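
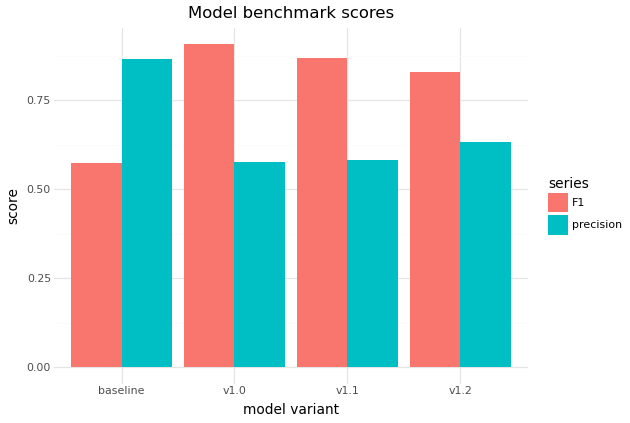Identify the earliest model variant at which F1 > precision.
v1.0

baseline: F1 ≈ 0.6 vs precision ≈ 0.9 (not yet); v1.0: F1 ≈ 0.9 vs precision ≈ 0.6 (first crossover).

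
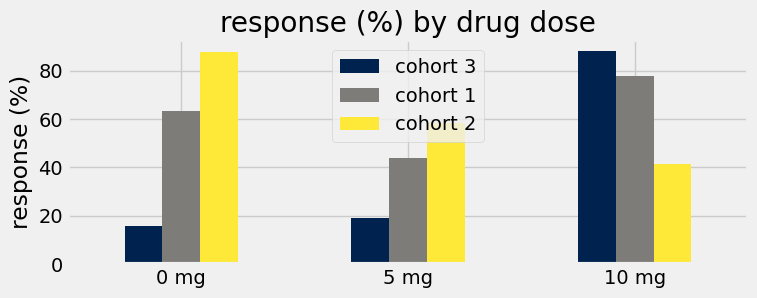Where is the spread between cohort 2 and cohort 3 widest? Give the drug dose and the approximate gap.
0 mg: cohort 2 ≈ 90, cohort 3 ≈ 20 → gap ≈ 70. Next-largest (10 mg) is only ≈ 50.

0 mg, ≈ 70 %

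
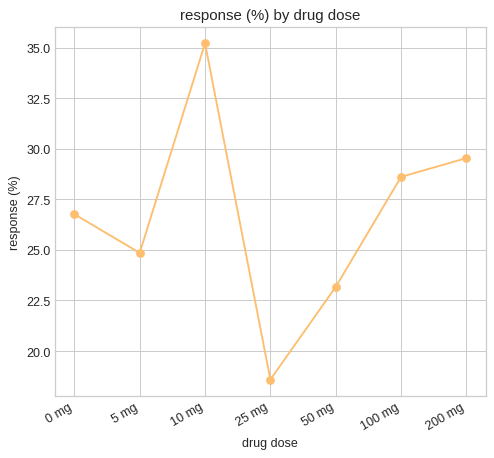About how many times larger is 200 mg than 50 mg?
≈ 1.25×

200 mg ≈ 30, 50 mg ≈ 24; 30/24 ≈ 1.25.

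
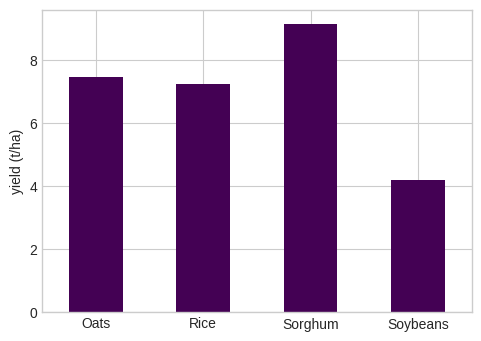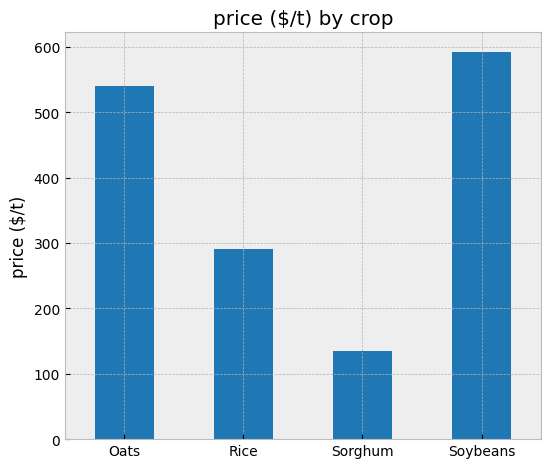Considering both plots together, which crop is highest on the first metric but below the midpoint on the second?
Sorghum

Chart 2 median price ($/t) ≈ 400; below-median crops: Rice, Sorghum. Among those, Sorghum has the highest yield (t/ha) (≈ 9).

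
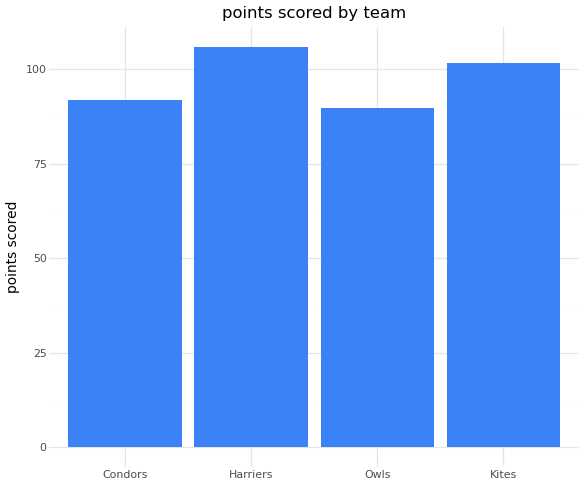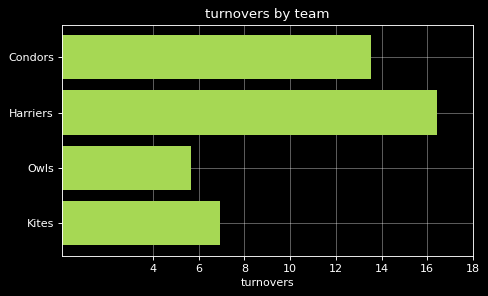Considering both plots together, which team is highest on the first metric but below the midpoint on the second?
Chart 2 median turnovers ≈ 10; below-median teams: Owls, Kites. Among those, Kites has the highest points scored (≈ 100).

Kites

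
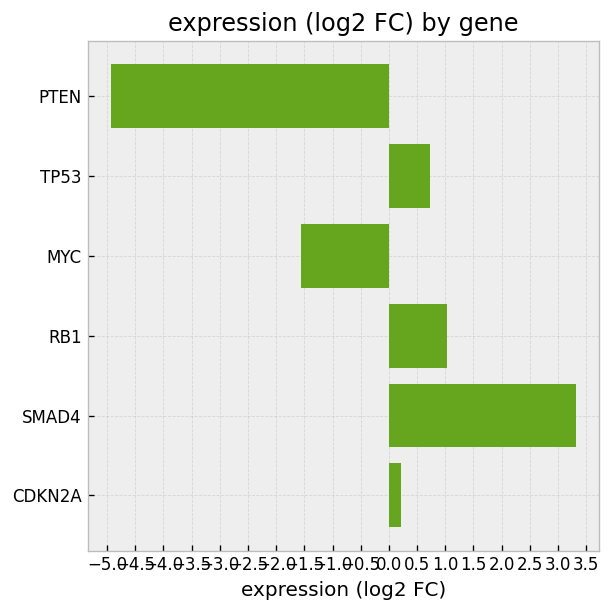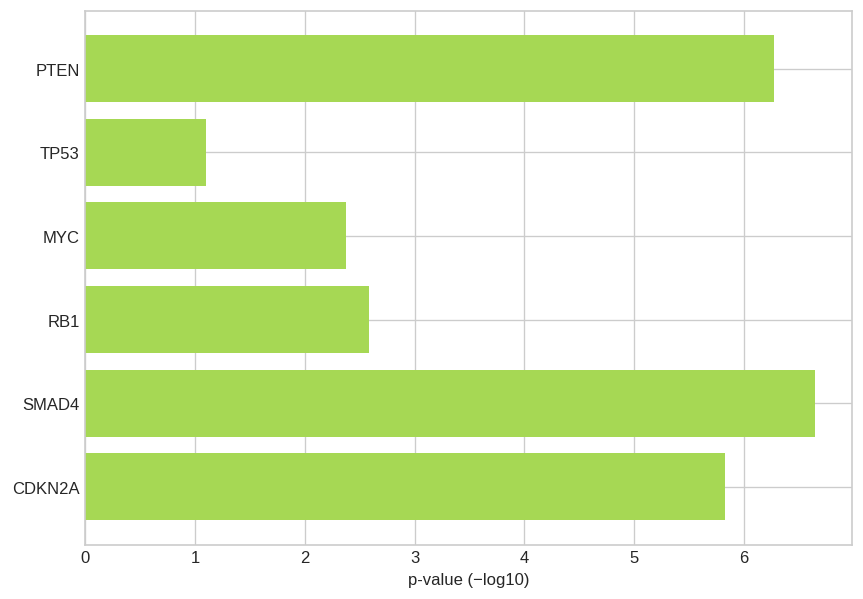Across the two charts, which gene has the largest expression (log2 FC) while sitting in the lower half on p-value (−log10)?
Chart 2 median p-value (−log10) ≈ 4; below-median genes: TP53, MYC, RB1. Among those, RB1 has the highest expression (log2 FC) (≈ 1).

RB1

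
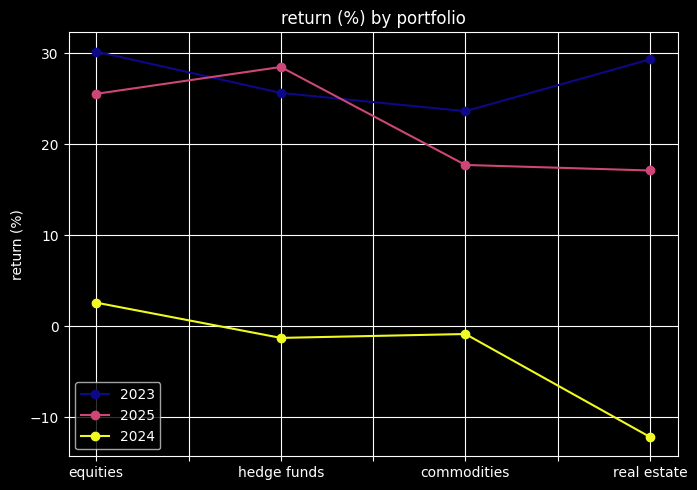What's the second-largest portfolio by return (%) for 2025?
equities

Top 3 for 2025: hedge funds ≈ 30, equities ≈ 25, commodities ≈ 20.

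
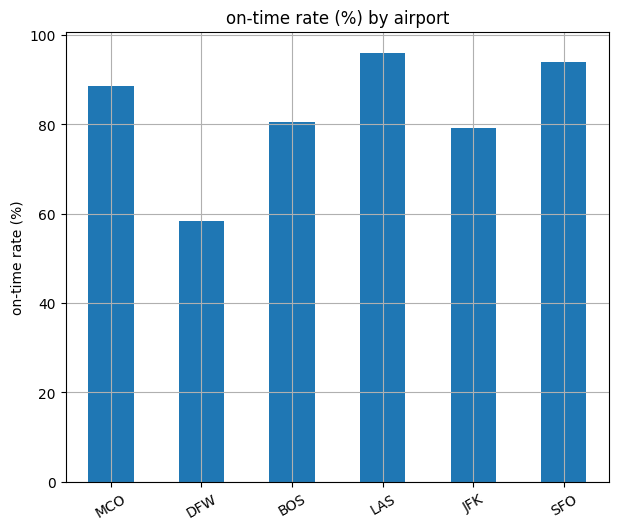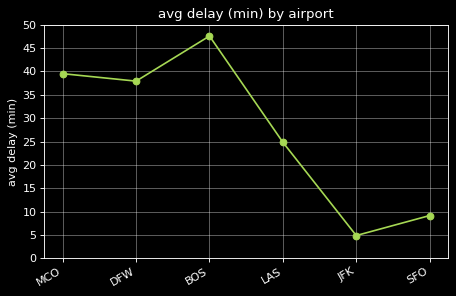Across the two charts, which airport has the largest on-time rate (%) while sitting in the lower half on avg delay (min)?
LAS

Chart 2 median avg delay (min) ≈ 30; below-median airports: LAS, JFK, SFO. Among those, LAS has the highest on-time rate (%) (≈ 100).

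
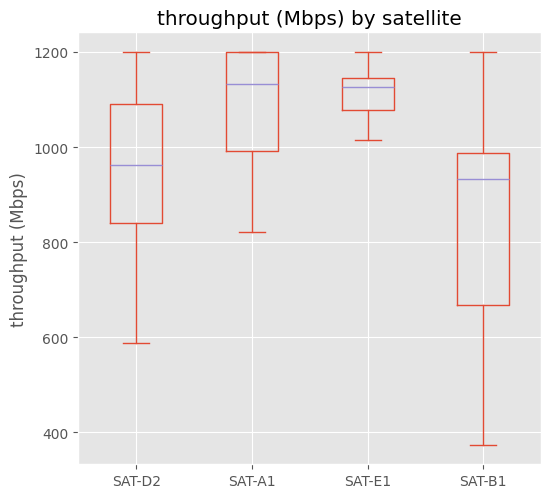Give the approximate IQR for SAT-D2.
≈ 250

Q3 ≈ 1100, Q1 ≈ 850; IQR ≈ 250.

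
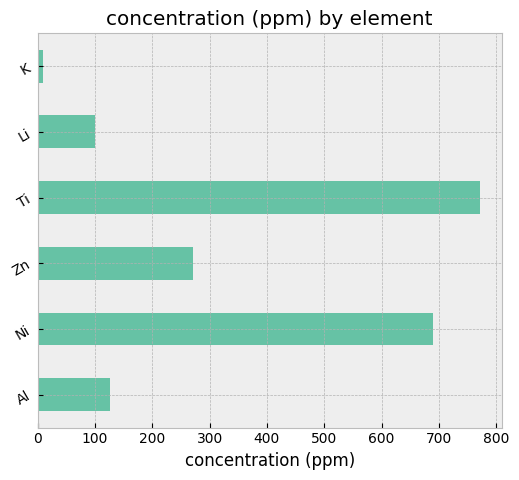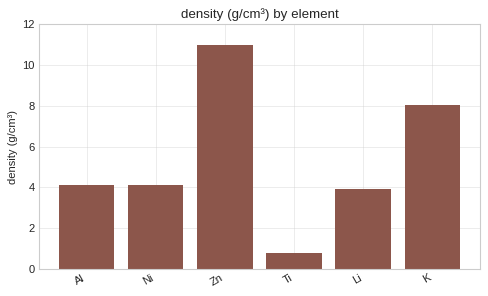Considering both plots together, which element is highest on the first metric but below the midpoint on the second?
Ti

Chart 2 median density (g/cm³) ≈ 4; below-median elements: Ni, Ti, Li. Among those, Ti has the highest concentration (ppm) (≈ 800).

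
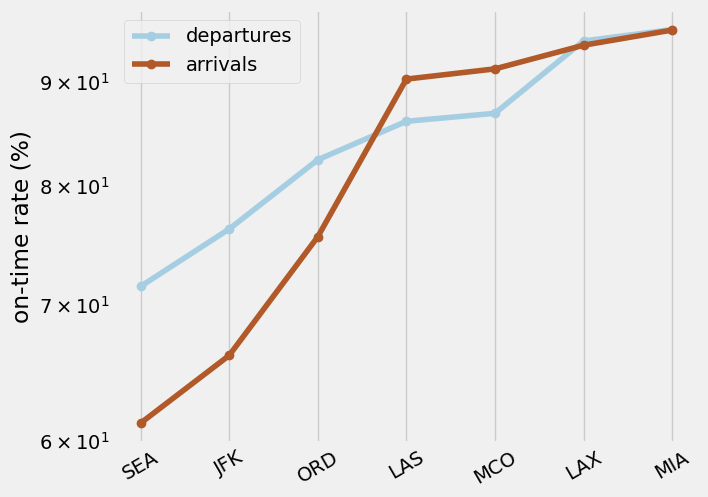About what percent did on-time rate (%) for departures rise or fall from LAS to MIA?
≈ +11.8%

LAS ≈ 85, MIA ≈ 95; (95 − 85) / 85 ≈ +11.8%.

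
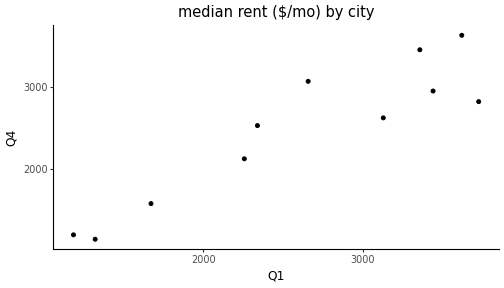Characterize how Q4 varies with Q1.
positive, strong

Points are positively correlated; strong (|r| ≈ 0.9).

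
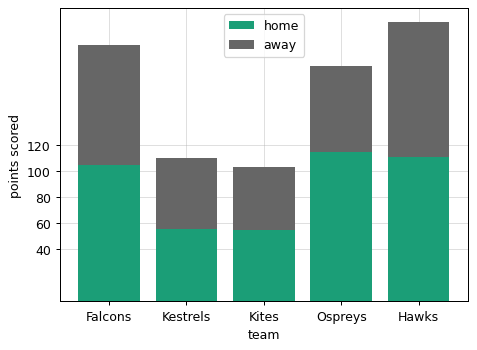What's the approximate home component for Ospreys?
home top ≈ 120, bottom ≈ 0; segment ≈ 120.

≈ 120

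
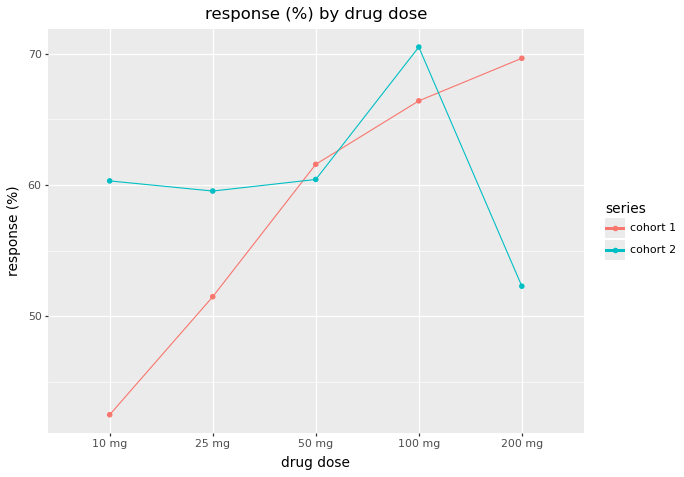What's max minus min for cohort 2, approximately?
Max 100 mg ≈ 70, min 200 mg ≈ 50; range ≈ 20.

≈ 20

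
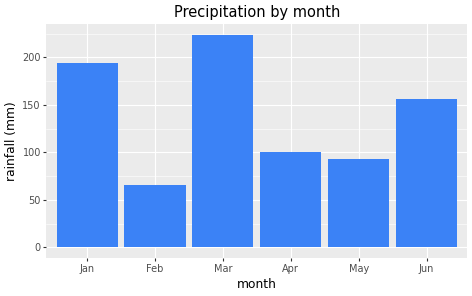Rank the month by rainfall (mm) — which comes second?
Top 3: Mar ≈ 220, Jan ≈ 200, Jun ≈ 160.

Jan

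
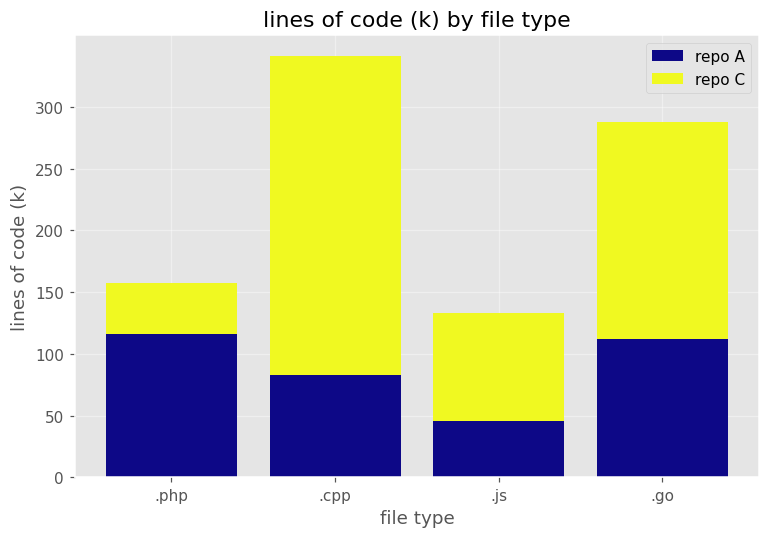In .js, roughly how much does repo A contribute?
≈ 50

repo A top ≈ 50, bottom ≈ 0; segment ≈ 50.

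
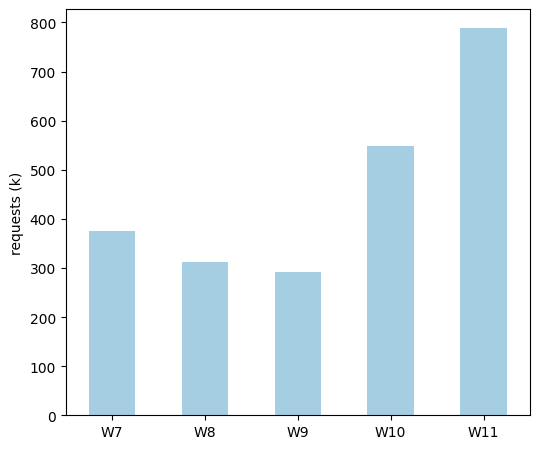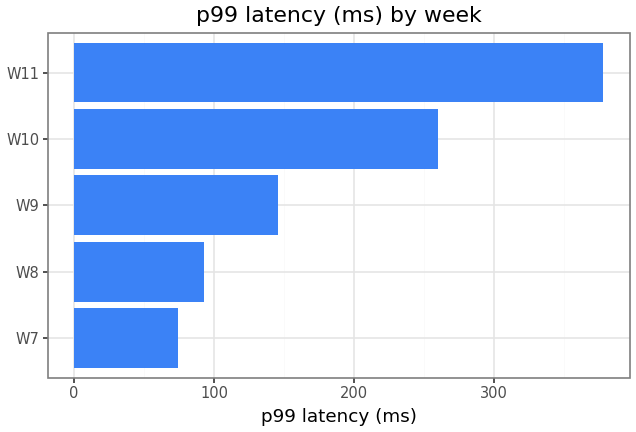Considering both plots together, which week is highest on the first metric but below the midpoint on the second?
W7

Chart 2 median p99 latency (ms) ≈ 150; below-median weeks: W7, W8. Among those, W7 has the highest requests (k) (≈ 400).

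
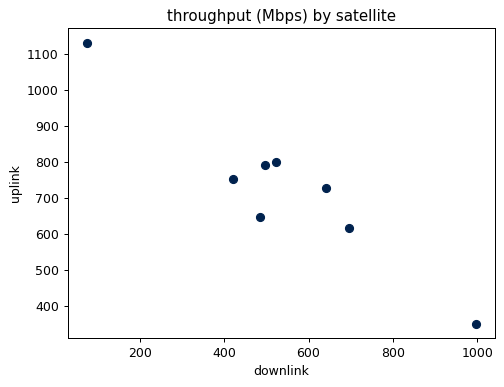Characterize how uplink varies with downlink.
negative, strong

Points are negatively correlated; strong (|r| ≈ 0.9).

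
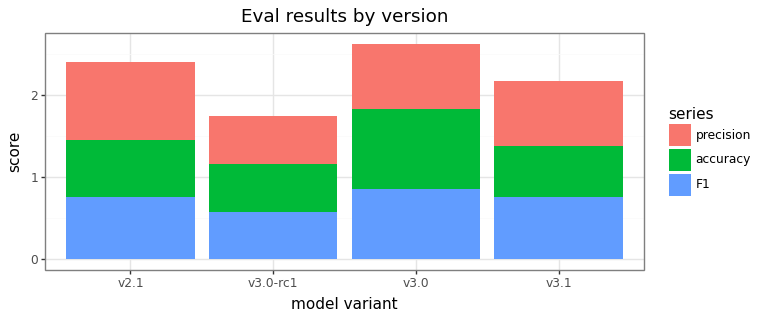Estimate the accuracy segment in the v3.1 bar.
≈ 0.5

accuracy top ≈ 1.5, bottom ≈ 1.0; segment ≈ 0.5.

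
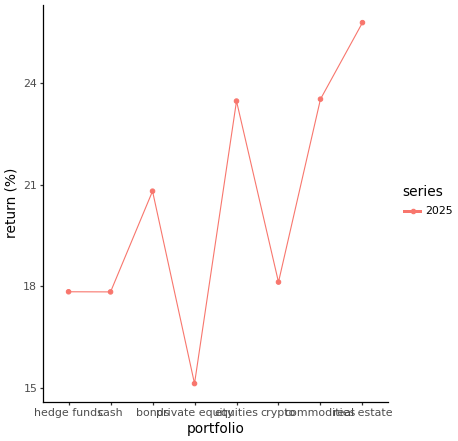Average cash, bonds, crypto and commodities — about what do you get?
(18 + 21 + 18 + 24) / 4 ≈ 20.

≈ 20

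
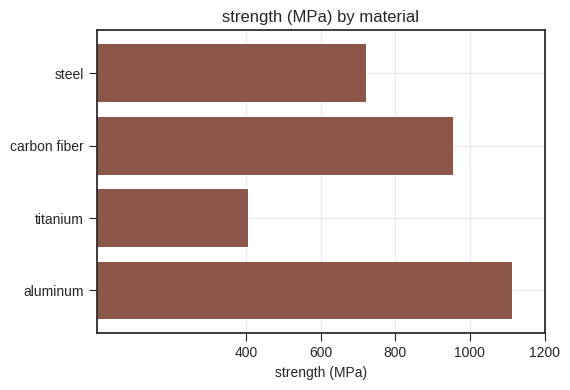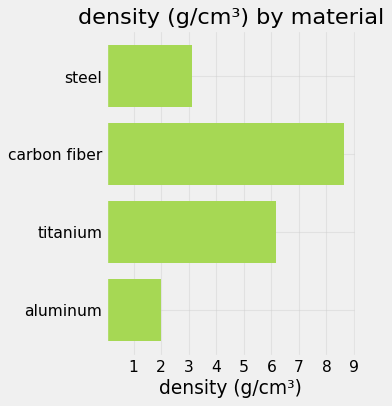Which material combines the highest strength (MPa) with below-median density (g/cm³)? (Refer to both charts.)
Chart 2 median density (g/cm³) ≈ 5; below-median materials: steel, aluminum. Among those, aluminum has the highest strength (MPa) (≈ 1200).

aluminum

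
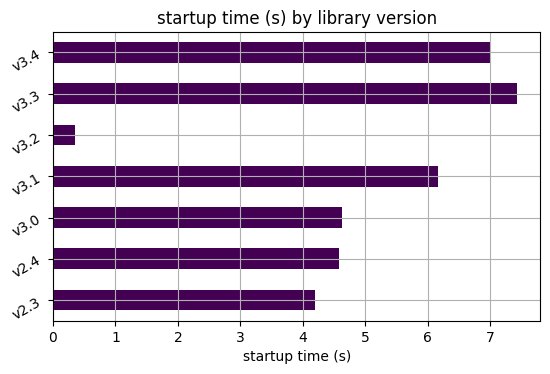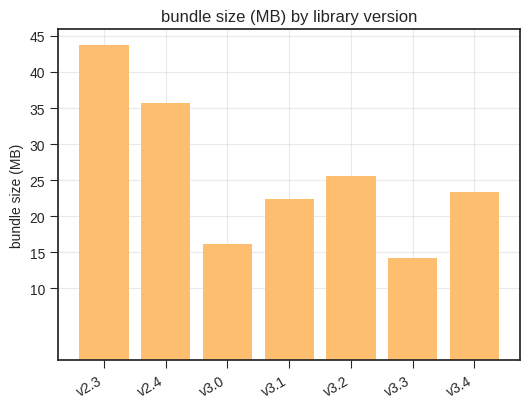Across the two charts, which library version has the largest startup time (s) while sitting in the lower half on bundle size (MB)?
Chart 2 median bundle size (MB) ≈ 25; below-median library versions: v3.0, v3.1, v3.3. Among those, v3.3 has the highest startup time (s) (≈ 7).

v3.3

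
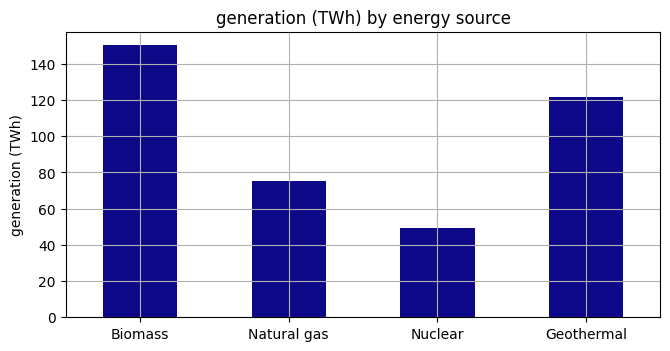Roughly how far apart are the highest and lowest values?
≈ 120

Max Biomass ≈ 160, min Nuclear ≈ 40; range ≈ 120.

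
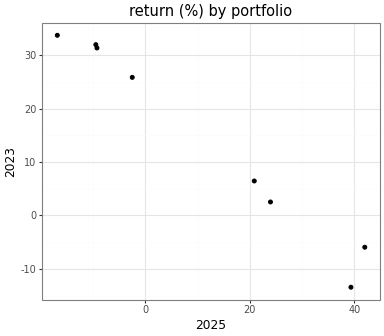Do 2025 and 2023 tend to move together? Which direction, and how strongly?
Points are negatively correlated; strong (|r| ≈ 1.0).

negative, strong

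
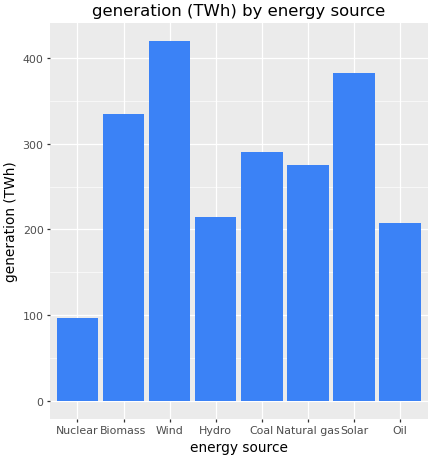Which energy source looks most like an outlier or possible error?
Nuclear ≈ 100; the rest sit between ≈ 200 and ≈ 400.

Nuclear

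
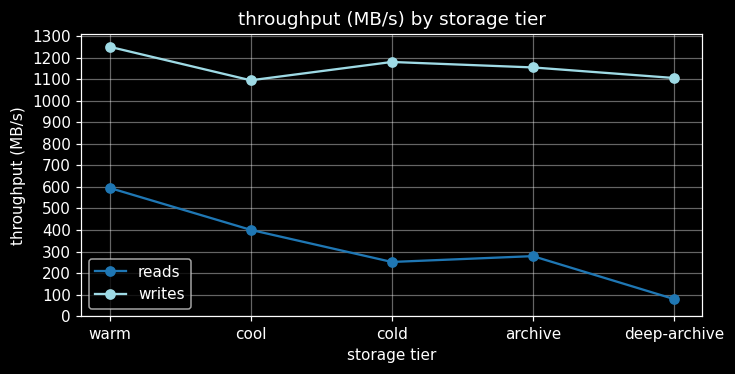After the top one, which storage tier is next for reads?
Top 3 for reads: warm ≈ 600, cool ≈ 400, archive ≈ 300.

cool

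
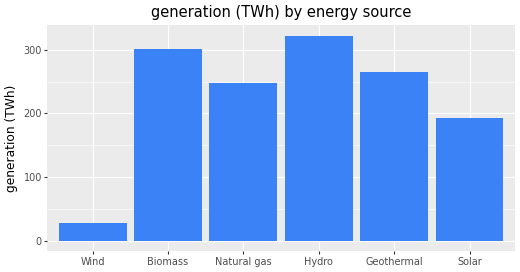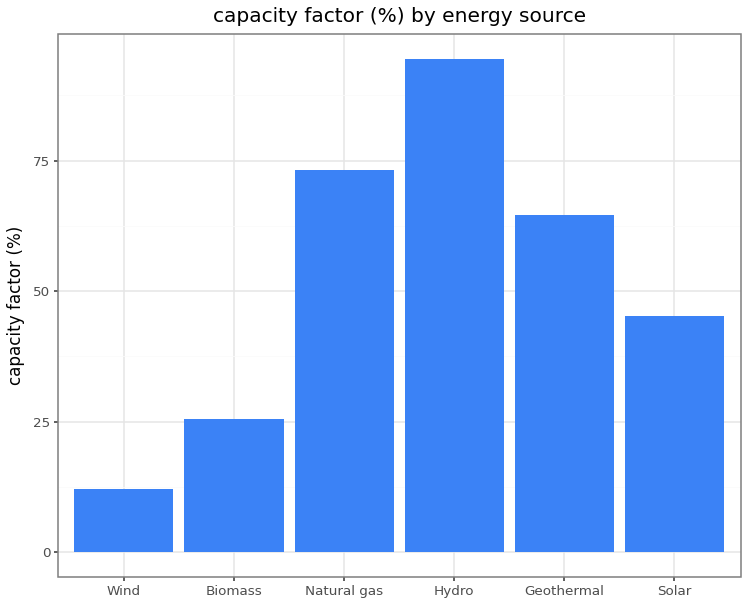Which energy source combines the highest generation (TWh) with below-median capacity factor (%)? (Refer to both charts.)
Chart 2 median capacity factor (%) ≈ 50; below-median energy sources: Wind, Biomass, Solar. Among those, Biomass has the highest generation (TWh) (≈ 300).

Biomass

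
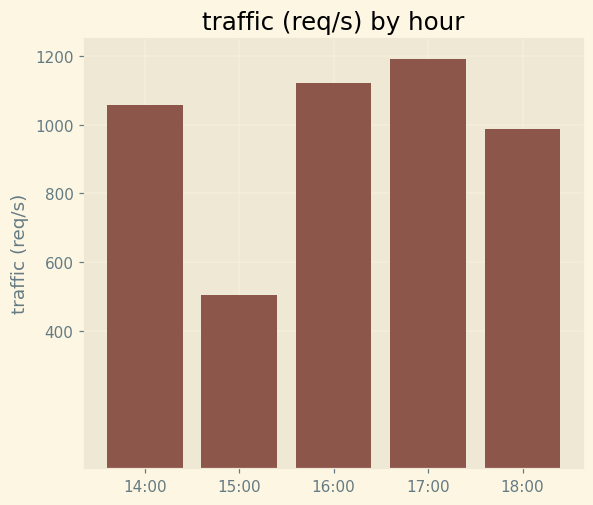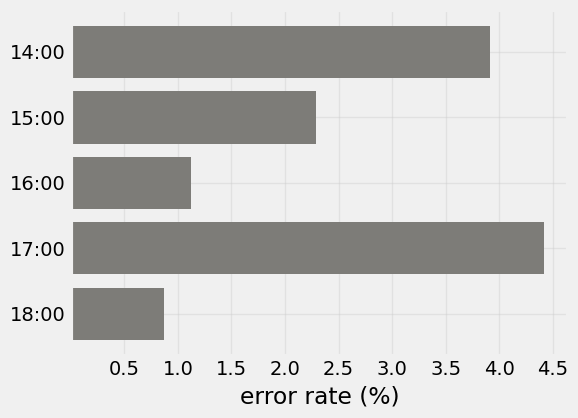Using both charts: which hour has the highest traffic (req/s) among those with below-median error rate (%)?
16:00

Chart 2 median error rate (%) ≈ 2.5; below-median hours: 16:00, 18:00. Among those, 16:00 has the highest traffic (req/s) (≈ 1200).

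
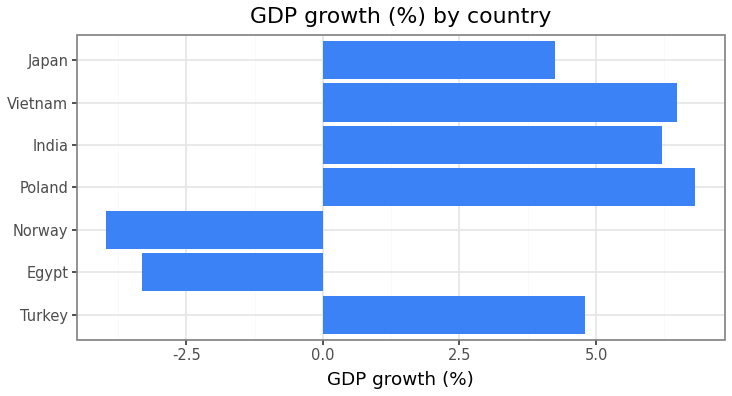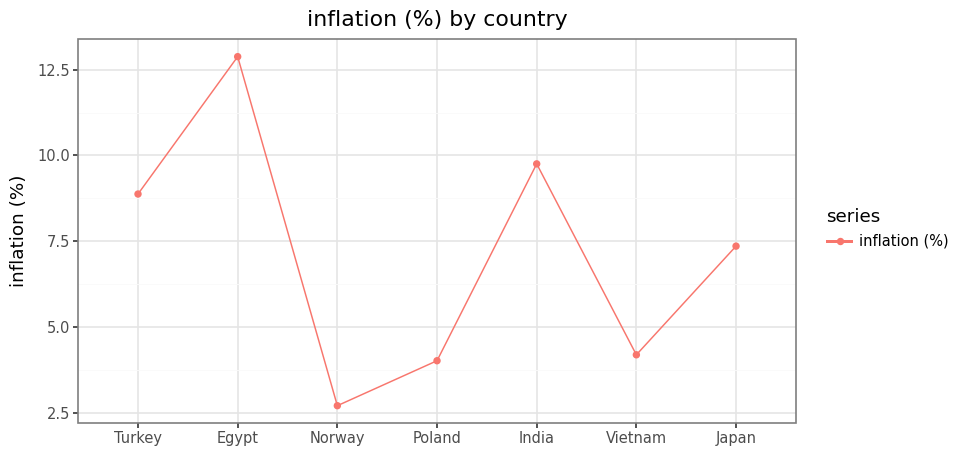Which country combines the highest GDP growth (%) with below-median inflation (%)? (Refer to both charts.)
Poland

Chart 2 median inflation (%) ≈ 8; below-median countries: Norway, Poland, Vietnam. Among those, Poland has the highest GDP growth (%) (≈ 7).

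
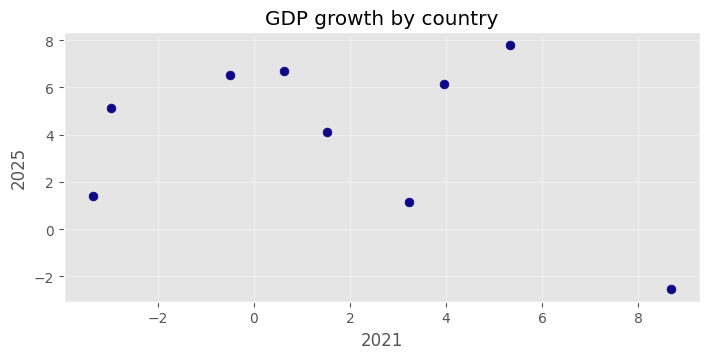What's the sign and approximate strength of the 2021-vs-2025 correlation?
negative, weak

Points are negatively correlated; weak (|r| ≈ 0.3).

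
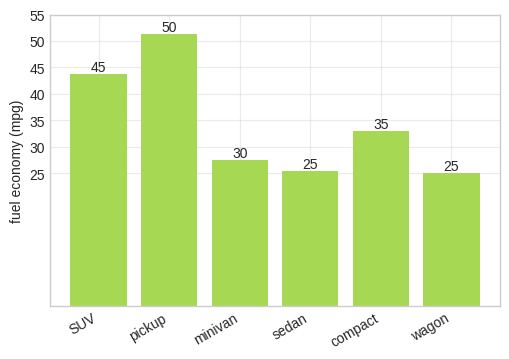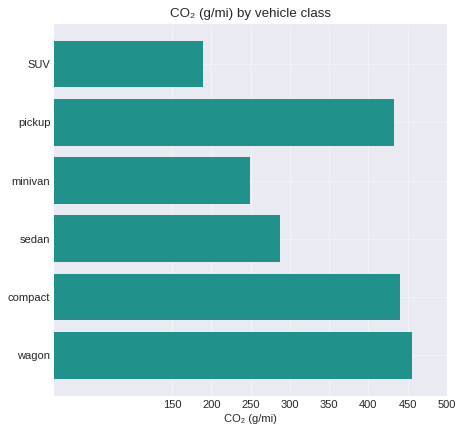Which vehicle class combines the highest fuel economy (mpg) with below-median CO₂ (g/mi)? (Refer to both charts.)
SUV

Chart 2 median CO₂ (g/mi) ≈ 350; below-median vehicle classes: SUV, minivan, sedan. Among those, SUV has the highest fuel economy (mpg) (≈ 45).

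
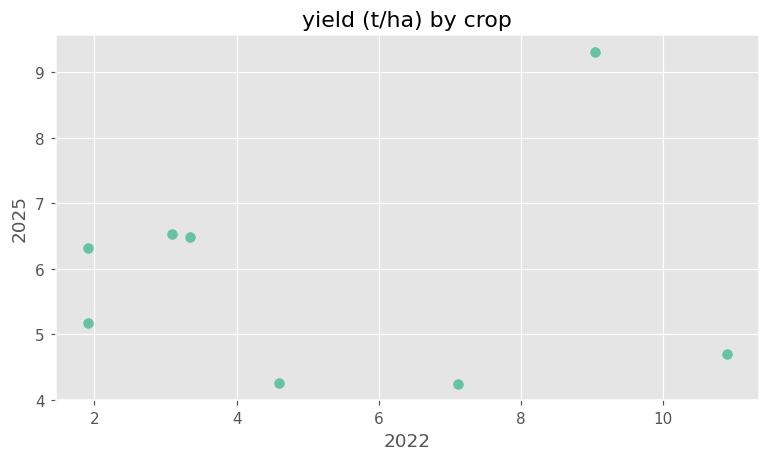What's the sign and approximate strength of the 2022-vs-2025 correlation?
Points are roughly uncorrelated; weak (|r| ≈ 0.1).

no clear correlation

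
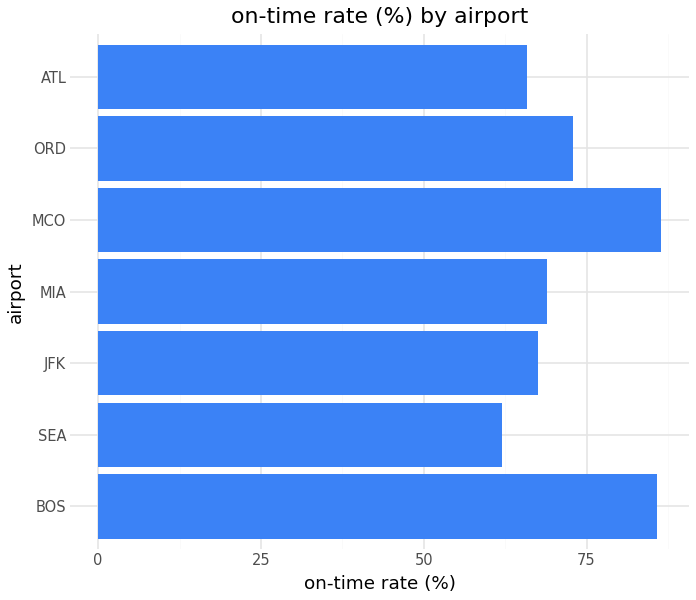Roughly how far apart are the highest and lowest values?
≈ 30

Max MCO ≈ 90, min SEA ≈ 60; range ≈ 30.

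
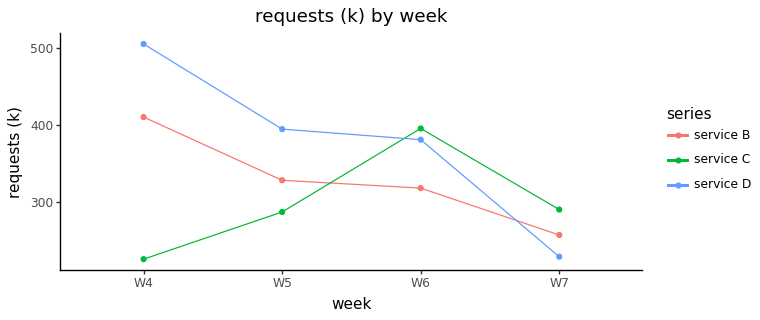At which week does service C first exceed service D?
W5: service C ≈ 275 vs service D ≈ 400 (not yet); W6: service C ≈ 400 vs service D ≈ 375 (first crossover).

W6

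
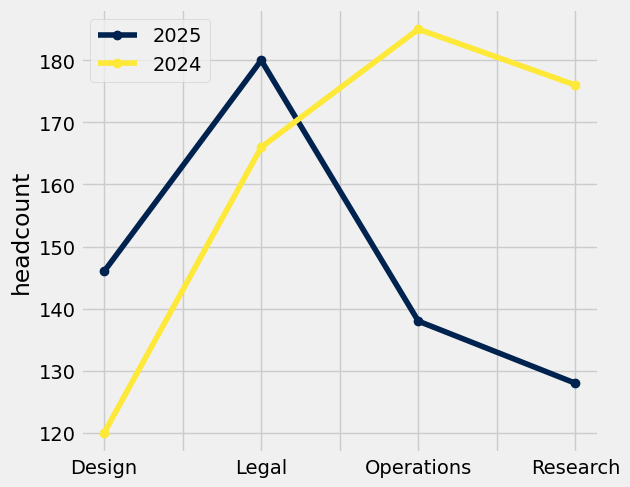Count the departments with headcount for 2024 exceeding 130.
Above 130: Legal, Operations, Research.

3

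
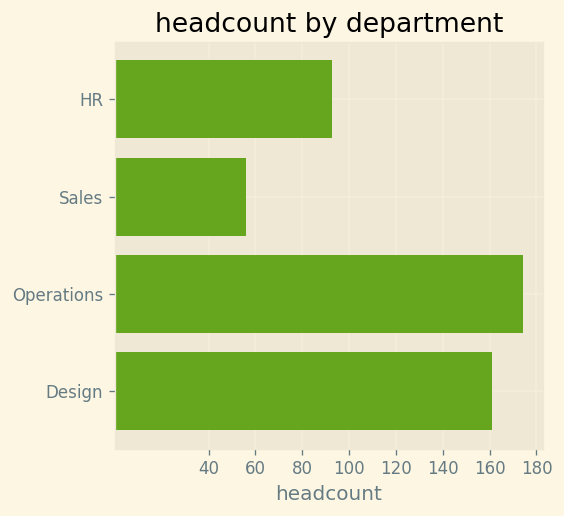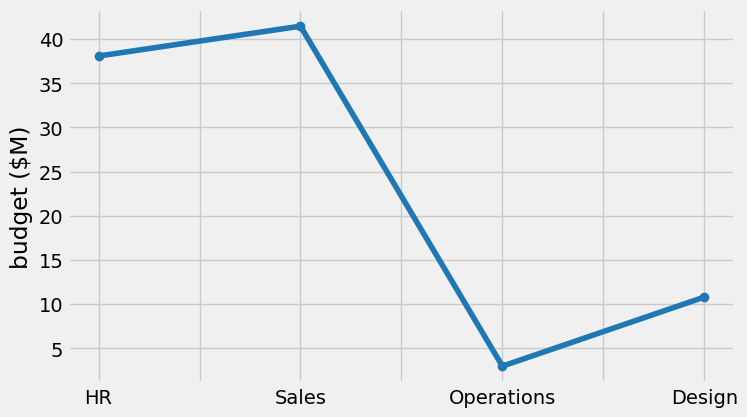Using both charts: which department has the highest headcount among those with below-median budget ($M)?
Operations

Chart 2 median budget ($M) ≈ 25; below-median departments: Operations, Design. Among those, Operations has the highest headcount (≈ 180).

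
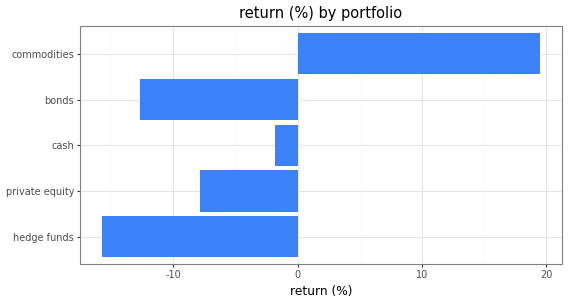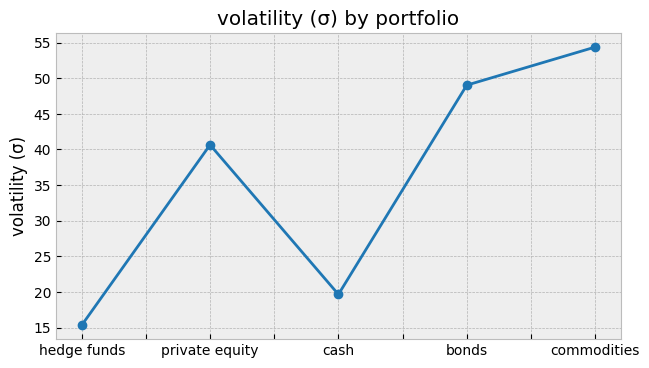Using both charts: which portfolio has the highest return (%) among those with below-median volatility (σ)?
Chart 2 median volatility (σ) ≈ 40; below-median portfolios: hedge funds, cash. Among those, cash has the highest return (%) (≈ -2).

cash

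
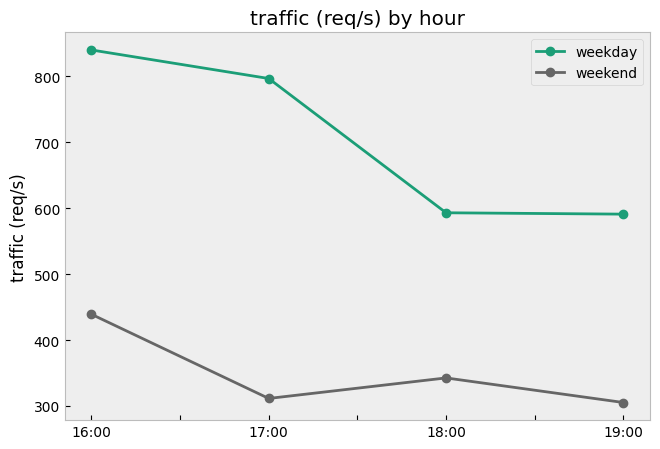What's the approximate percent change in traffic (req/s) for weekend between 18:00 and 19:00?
≈ -14.3%

18:00 ≈ 350, 19:00 ≈ 300; (300 − 350) / 350 ≈ -14.3%.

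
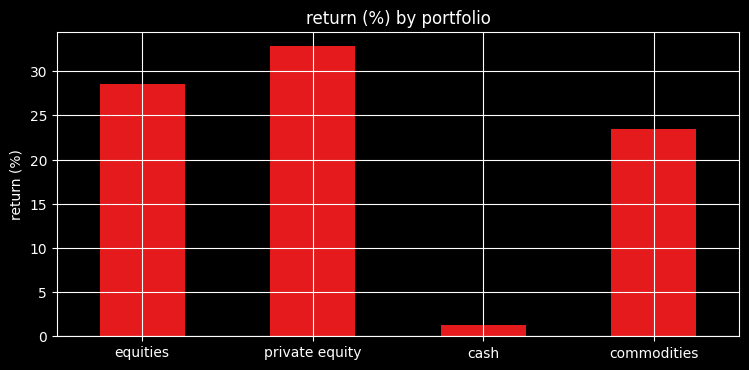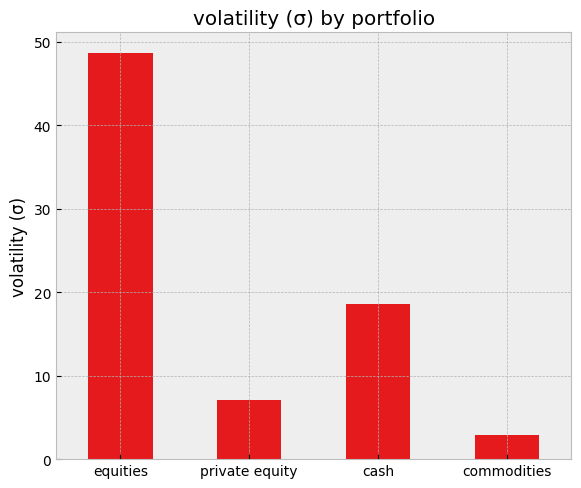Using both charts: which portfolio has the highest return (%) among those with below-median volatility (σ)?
private equity

Chart 2 median volatility (σ) ≈ 15; below-median portfolios: private equity, commodities. Among those, private equity has the highest return (%) (≈ 35).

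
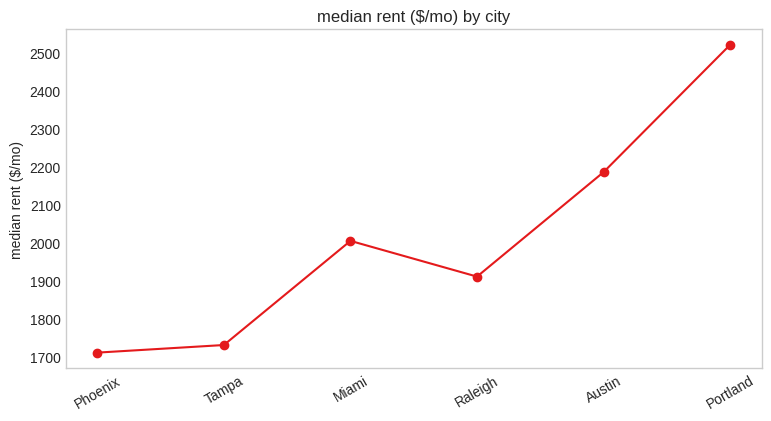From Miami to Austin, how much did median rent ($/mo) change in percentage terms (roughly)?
Miami ≈ 2000, Austin ≈ 2200; (2200 − 2000) / 2000 ≈ +10%.

≈ +10%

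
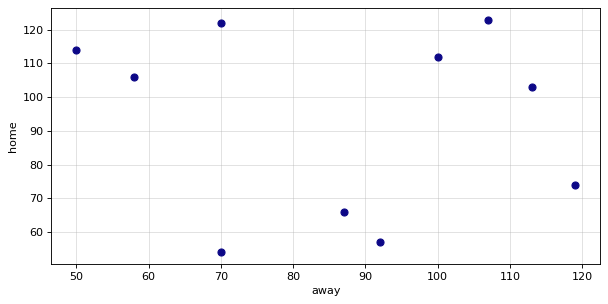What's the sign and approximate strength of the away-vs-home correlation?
no clear correlation

Points are roughly uncorrelated; weak (|r| ≈ 0.1).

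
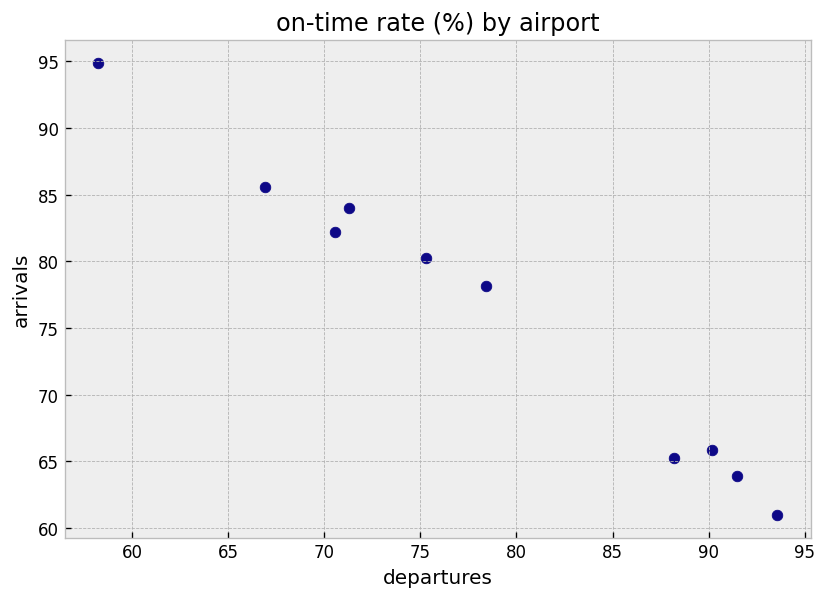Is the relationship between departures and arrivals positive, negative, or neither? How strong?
negative, strong

Points are negatively correlated; strong (|r| ≈ 1.0).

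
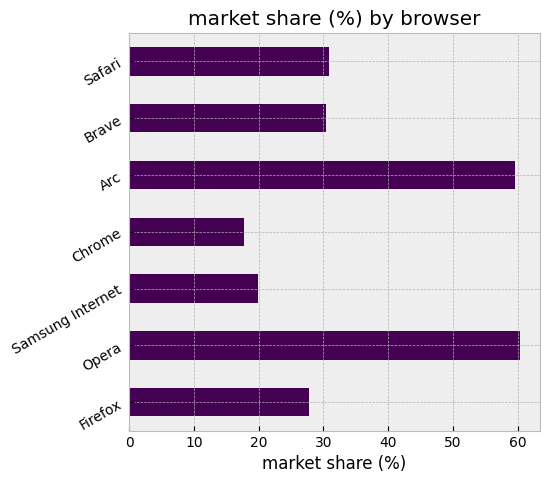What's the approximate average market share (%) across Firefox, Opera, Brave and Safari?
(30 + 60 + 30 + 30) / 4 ≈ 38.

≈ 38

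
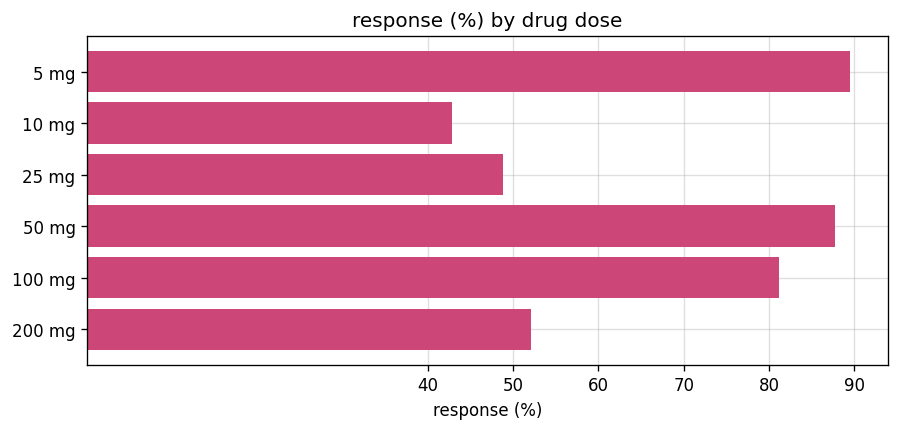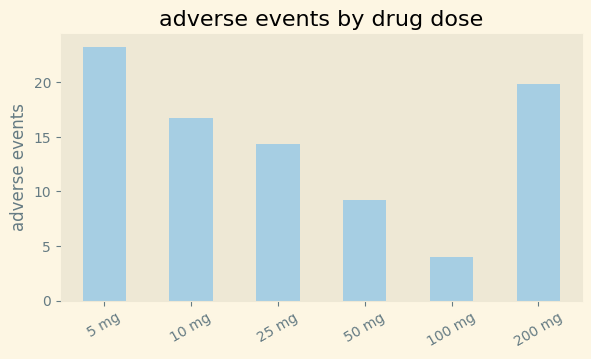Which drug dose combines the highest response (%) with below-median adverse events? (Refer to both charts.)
50 mg

Chart 2 median adverse events ≈ 15; below-median drug doses: 25 mg, 50 mg, 100 mg. Among those, 50 mg has the highest response (%) (≈ 90).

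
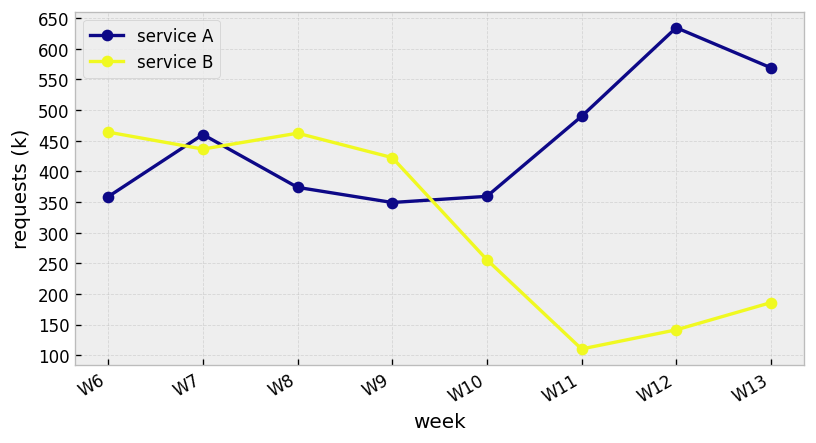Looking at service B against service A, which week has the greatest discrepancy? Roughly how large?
W12: service B ≈ 150, service A ≈ 650 → gap ≈ 500. Next-largest (W13) is only ≈ 350.

W12, ≈ 500 k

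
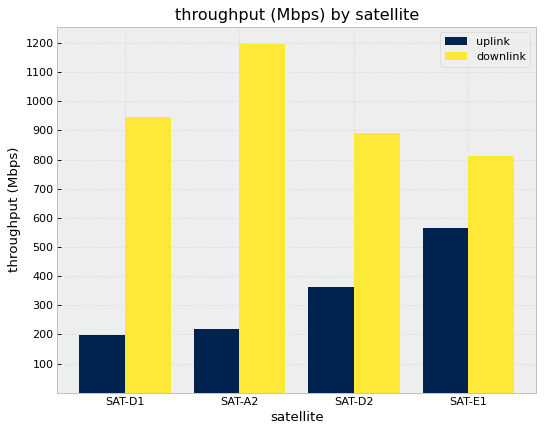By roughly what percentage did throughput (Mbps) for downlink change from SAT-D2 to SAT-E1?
SAT-D2 ≈ 900, SAT-E1 ≈ 800; (800 − 900) / 900 ≈ -11.1%.

≈ -11.1%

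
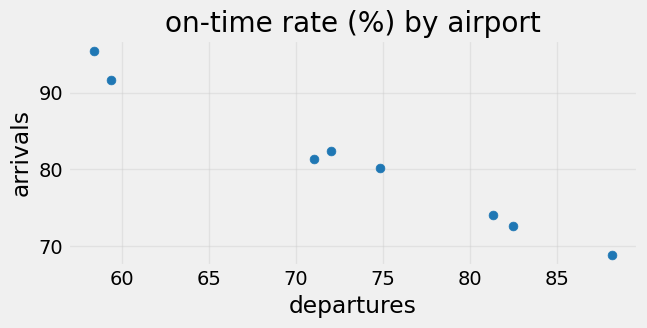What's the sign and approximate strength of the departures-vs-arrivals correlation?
Points are negatively correlated; strong (|r| ≈ 1.0).

negative, strong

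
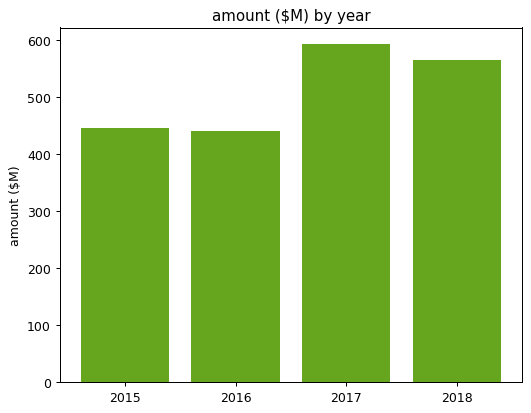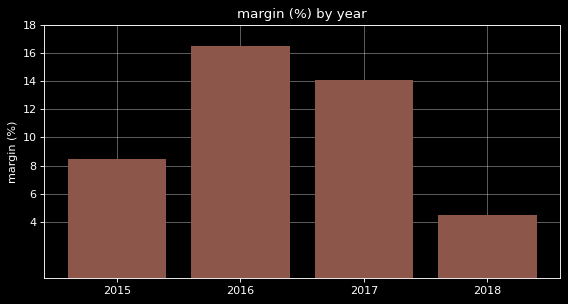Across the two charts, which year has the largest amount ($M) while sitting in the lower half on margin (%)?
2018

Chart 2 median margin (%) ≈ 12; below-median years: 2015, 2018. Among those, 2018 has the highest amount ($M) (≈ 600).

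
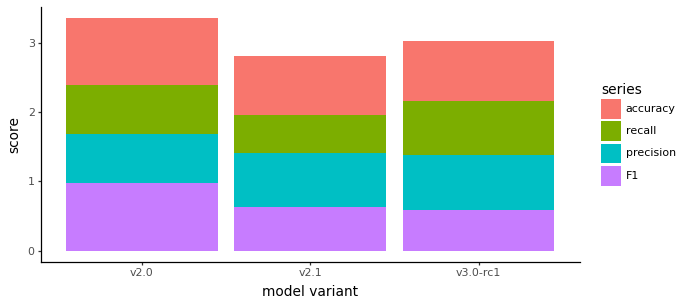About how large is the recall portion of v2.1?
recall top ≈ 2.0, bottom ≈ 1.5; segment ≈ 0.5.

≈ 0.5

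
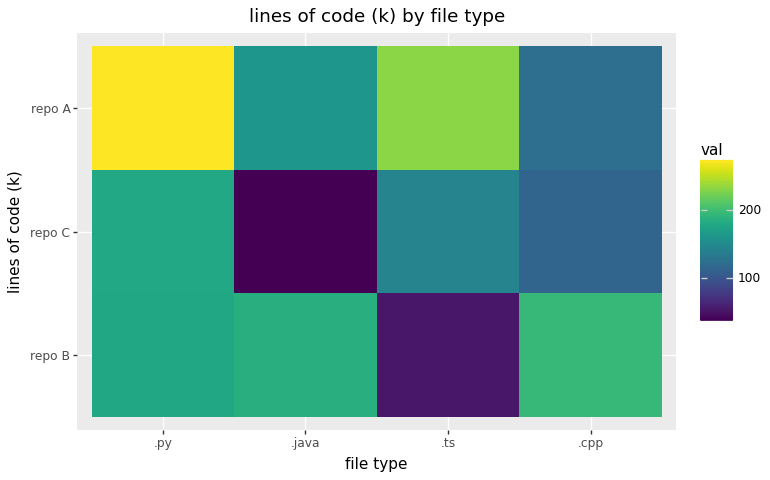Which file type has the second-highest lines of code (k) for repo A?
.ts

Top 3 for repo A: .py ≈ 280, .ts ≈ 240, .java ≈ 160.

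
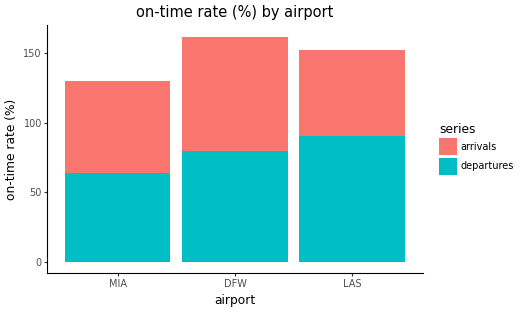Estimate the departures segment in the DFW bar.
departures top ≈ 80, bottom ≈ 0; segment ≈ 80.

≈ 80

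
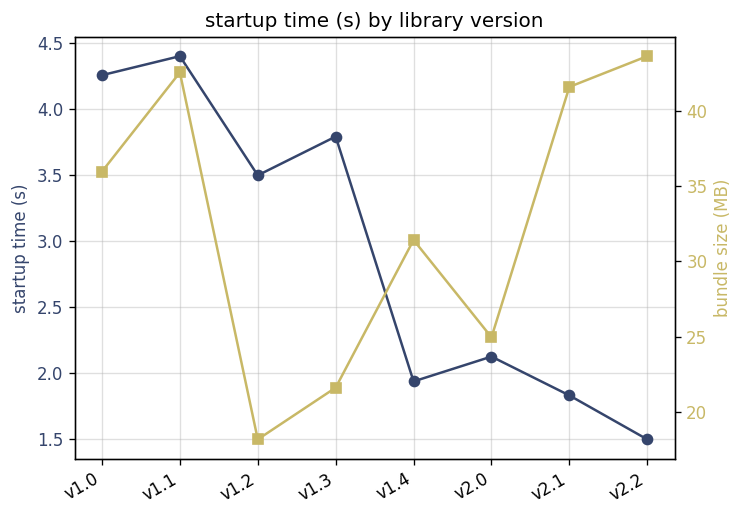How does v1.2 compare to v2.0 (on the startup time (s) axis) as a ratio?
≈ 1.75×

v1.2 ≈ 3.5, v2.0 ≈ 2.0; 3.5/2.0 ≈ 1.75.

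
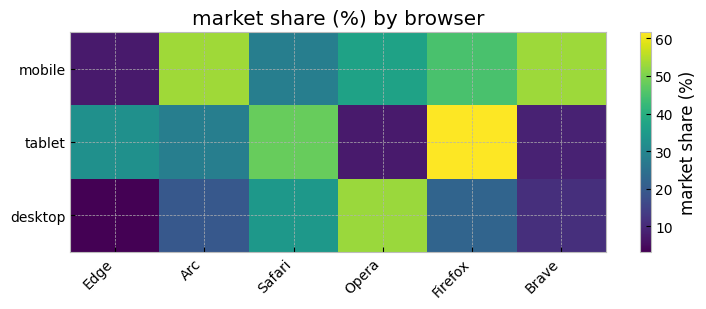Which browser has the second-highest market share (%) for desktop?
Safari

Top 3 for desktop: Opera ≈ 55, Safari ≈ 35, Firefox ≈ 20.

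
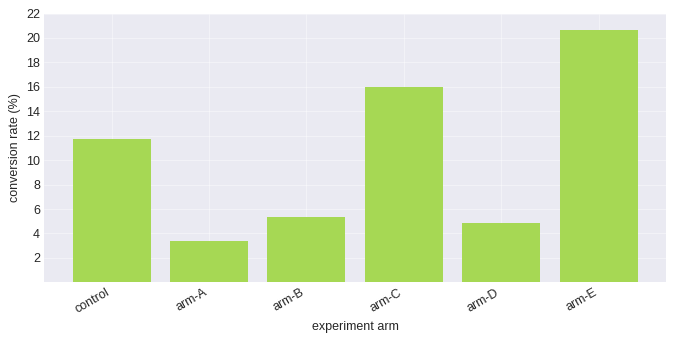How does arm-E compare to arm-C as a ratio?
arm-E ≈ 20, arm-C ≈ 16; 20/16 ≈ 1.25.

≈ 1.25×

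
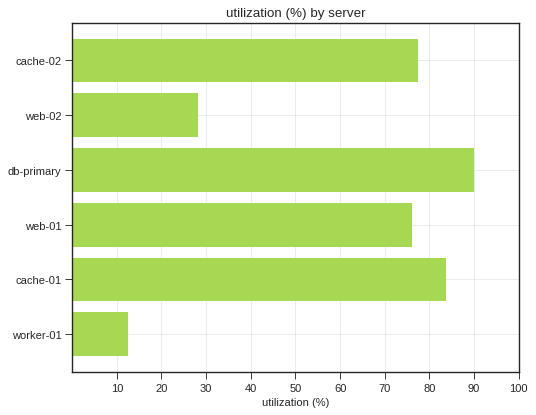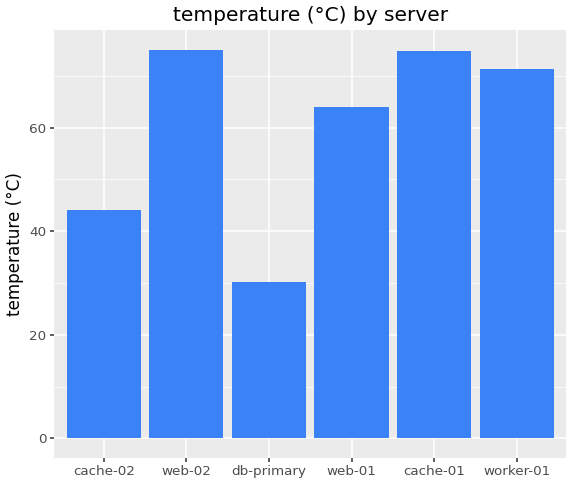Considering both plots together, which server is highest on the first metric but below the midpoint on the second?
Chart 2 median temperature (°C) ≈ 70; below-median servers: cache-02, db-primary, web-01. Among those, db-primary has the highest utilization (%) (≈ 90).

db-primary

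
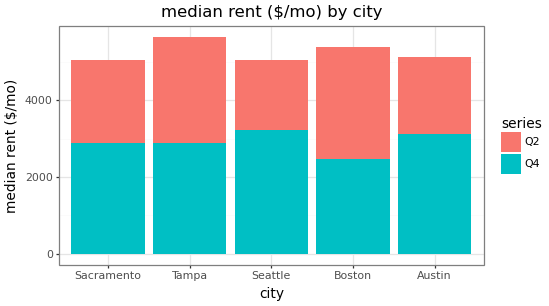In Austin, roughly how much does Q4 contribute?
≈ 3000

Q4 top ≈ 3000, bottom ≈ 0; segment ≈ 3000.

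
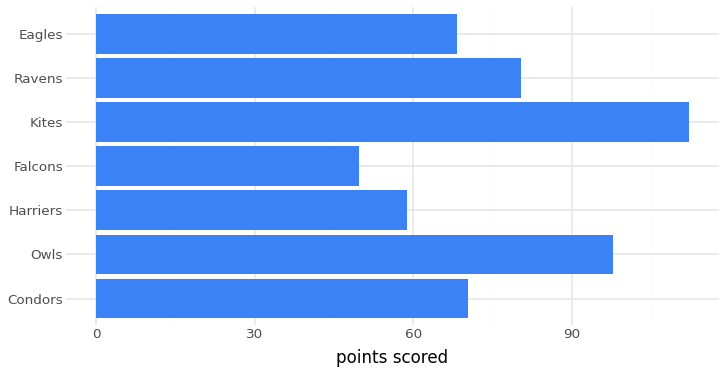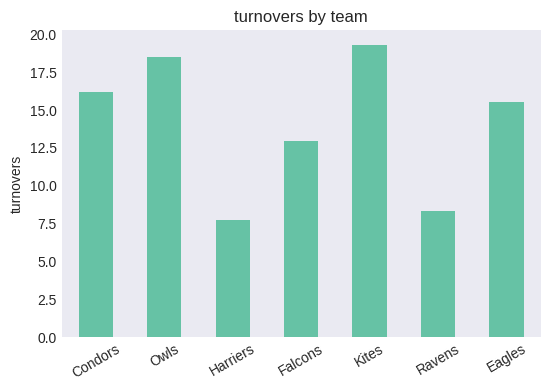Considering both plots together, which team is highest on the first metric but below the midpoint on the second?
Chart 2 median turnovers ≈ 16; below-median teams: Harriers, Falcons, Ravens. Among those, Ravens has the highest points scored (≈ 80).

Ravens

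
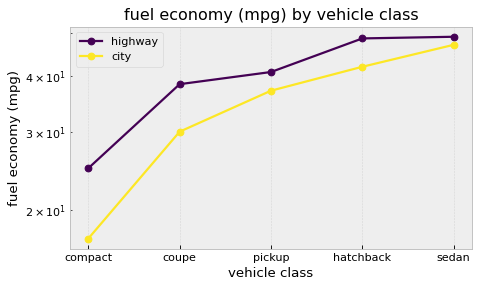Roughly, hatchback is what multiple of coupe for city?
≈ 1.33×

hatchback ≈ 40, coupe ≈ 30; 40/30 ≈ 1.33.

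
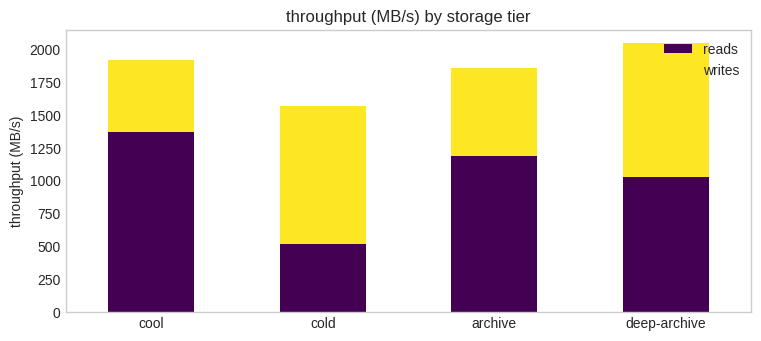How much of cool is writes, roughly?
writes top ≈ 2000, bottom ≈ 1400; segment ≈ 600.

≈ 600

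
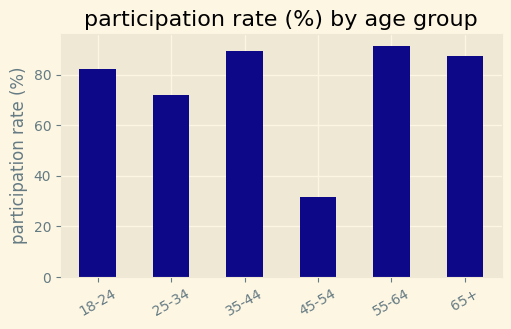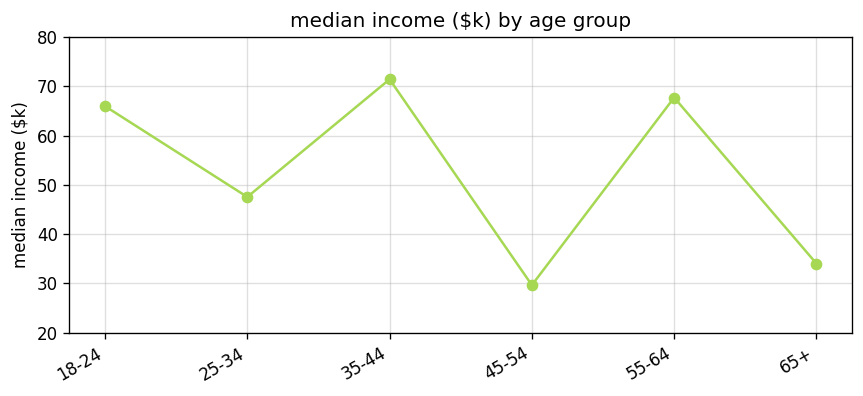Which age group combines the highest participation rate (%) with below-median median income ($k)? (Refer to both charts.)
Chart 2 median median income ($k) ≈ 60; below-median age groups: 25-34, 45-54, 65+. Among those, 65+ has the highest participation rate (%) (≈ 90).

65+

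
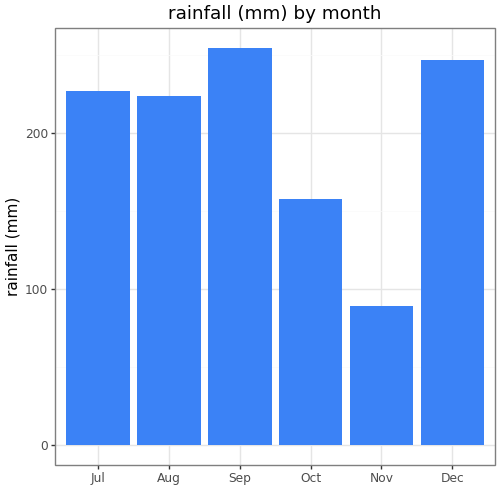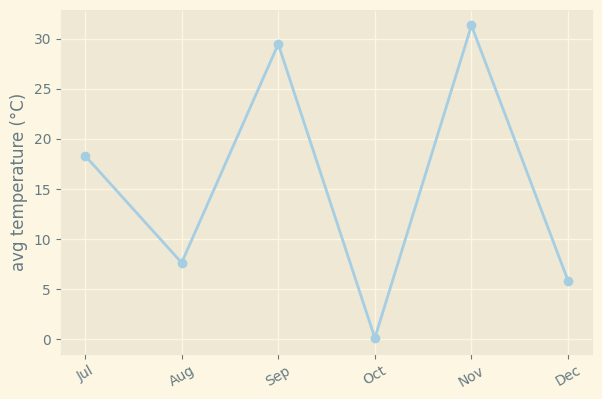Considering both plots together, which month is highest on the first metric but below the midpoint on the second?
Dec

Chart 2 median avg temperature (°C) ≈ 15; below-median months: Aug, Oct, Dec. Among those, Dec has the highest rainfall (mm) (≈ 250).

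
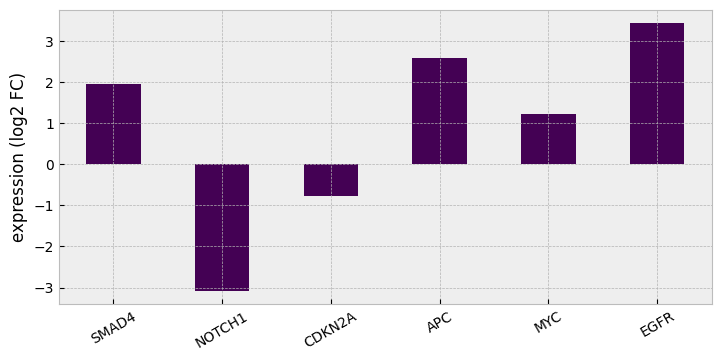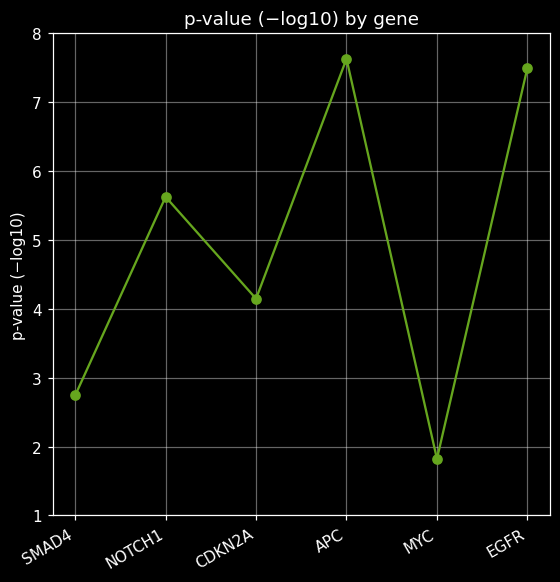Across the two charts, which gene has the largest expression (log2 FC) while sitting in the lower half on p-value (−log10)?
Chart 2 median p-value (−log10) ≈ 5; below-median genes: SMAD4, CDKN2A, MYC. Among those, SMAD4 has the highest expression (log2 FC) (≈ 2).

SMAD4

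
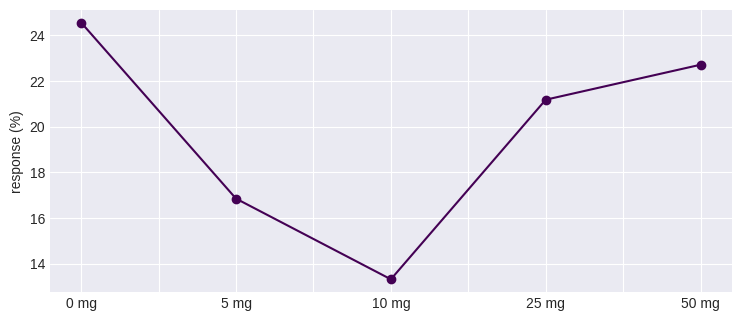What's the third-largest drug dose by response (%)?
Top 4: 0 mg ≈ 25, 50 mg ≈ 23, 25 mg ≈ 21, 5 mg ≈ 17.

25 mg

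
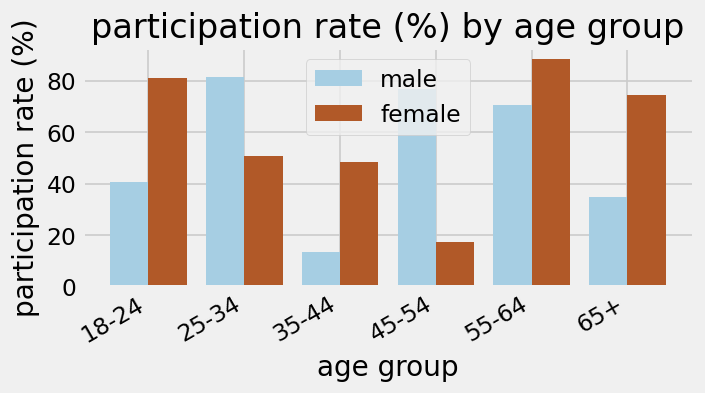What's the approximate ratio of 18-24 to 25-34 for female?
18-24 ≈ 80, 25-34 ≈ 50; 80/50 ≈ 1.6.

≈ 1.6×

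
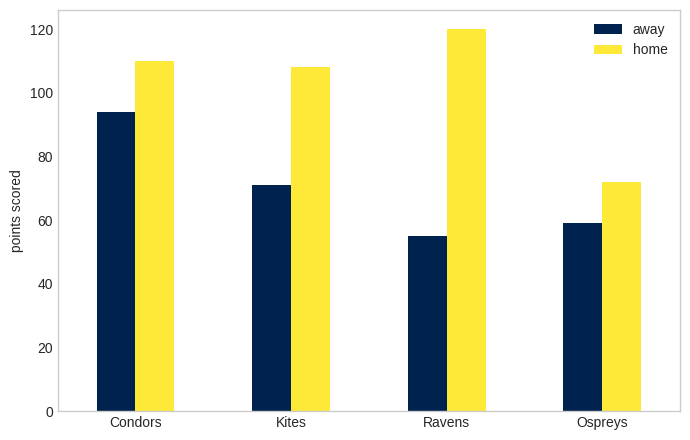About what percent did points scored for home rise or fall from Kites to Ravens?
≈ +9.1%

Kites ≈ 110, Ravens ≈ 120; (120 − 110) / 110 ≈ +9.1%.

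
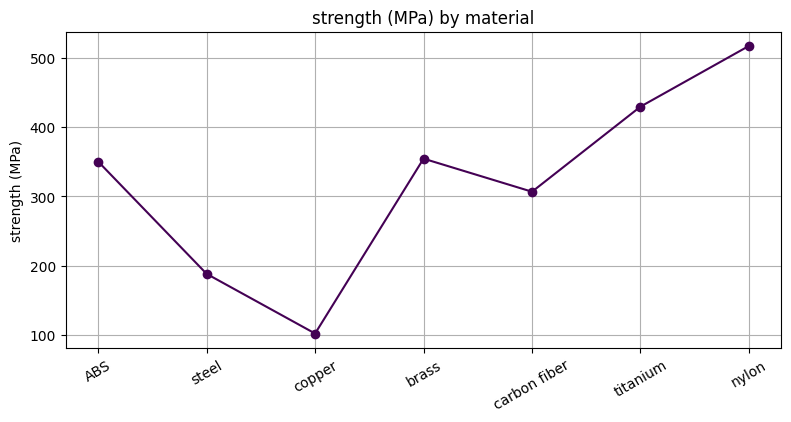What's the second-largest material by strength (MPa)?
titanium

Top 3: nylon ≈ 500, titanium ≈ 450, brass ≈ 350.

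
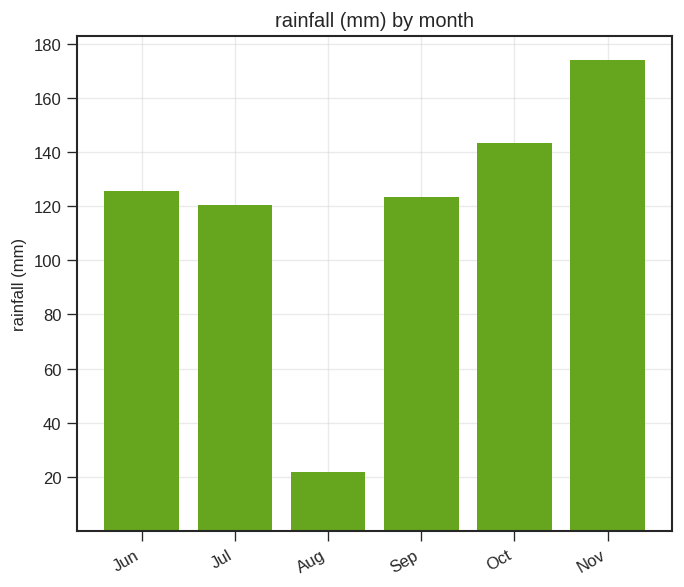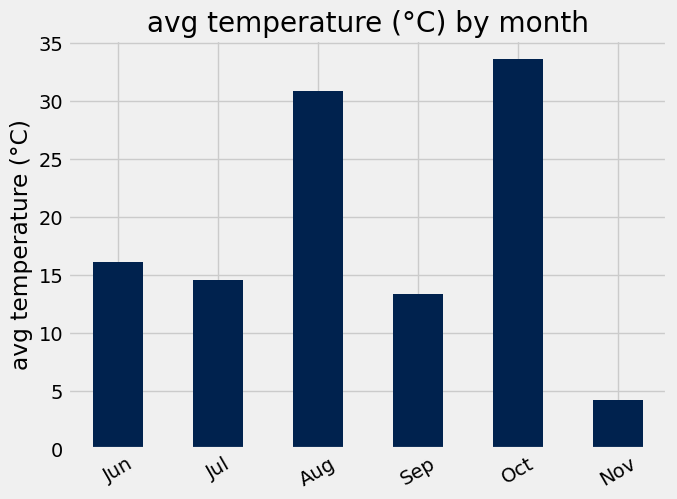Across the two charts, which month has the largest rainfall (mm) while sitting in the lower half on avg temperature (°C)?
Nov

Chart 2 median avg temperature (°C) ≈ 15; below-median months: Jul, Sep, Nov. Among those, Nov has the highest rainfall (mm) (≈ 180).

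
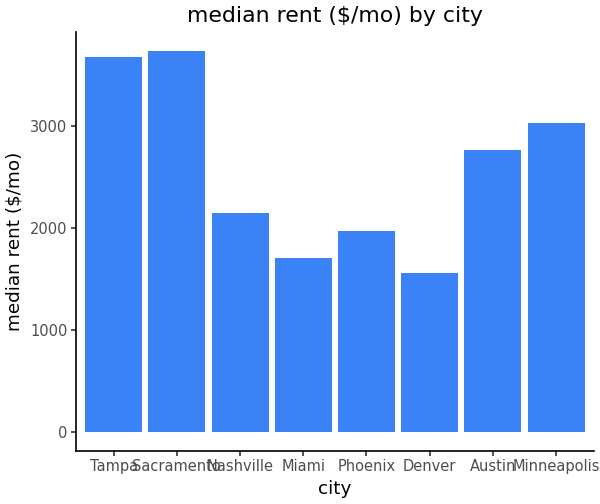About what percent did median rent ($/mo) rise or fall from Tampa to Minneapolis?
Tampa ≈ 3500, Minneapolis ≈ 3000; (3000 − 3500) / 3500 ≈ -14.3%.

≈ -14.3%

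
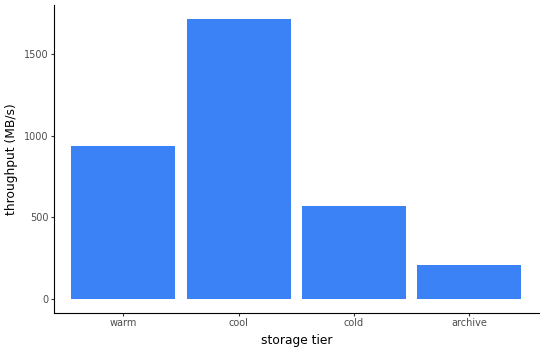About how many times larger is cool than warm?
cool ≈ 1800, warm ≈ 1000; 1800/1000 ≈ 1.8.

≈ 1.8×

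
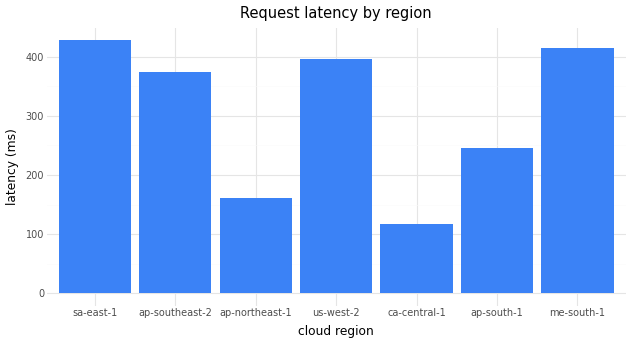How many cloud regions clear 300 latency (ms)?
4

Above 300: sa-east-1, ap-southeast-2, us-west-2, me-south-1.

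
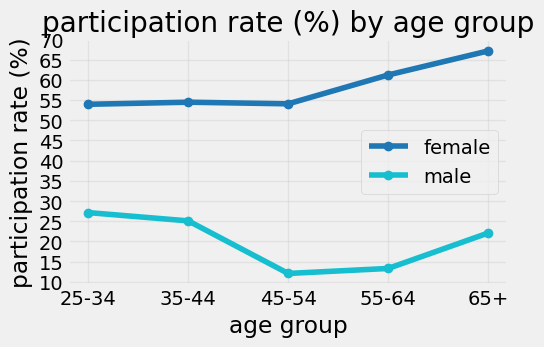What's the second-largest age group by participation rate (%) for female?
Top 3 for female: 65+ ≈ 65, 55-64 ≈ 60, 35-44 ≈ 55.

55-64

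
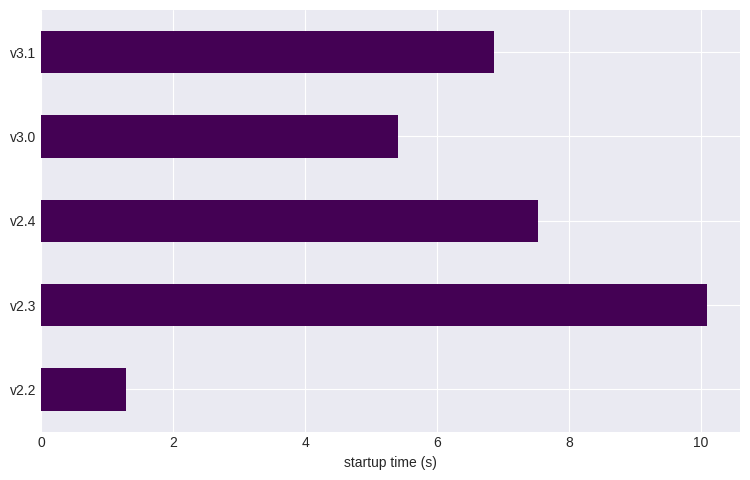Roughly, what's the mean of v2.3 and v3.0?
≈ 8

(10 + 5) / 2 ≈ 8.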